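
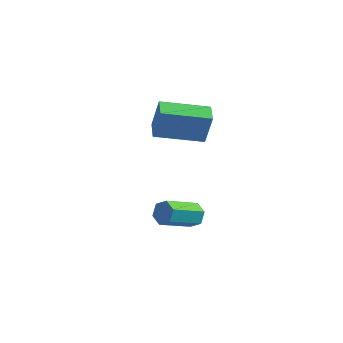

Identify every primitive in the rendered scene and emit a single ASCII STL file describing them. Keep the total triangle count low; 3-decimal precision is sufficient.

solid 
facet normal -0.833 -0.517 0.199
outer loop
vertex 1.624 2.47 4.588
vertex 1.206 3.181 4.686
vertex 1.335 2.468 3.372
endloop
endfacet
facet normal 0.503 -0.856 -0.118
outer loop
vertex 2.834 3.399 3.014
vertex 1.624 2.47 4.588
vertex 1.335 2.468 3.372
endloop
endfacet
facet normal -0.833 -0.517 0.199
outer loop
vertex 1.335 2.468 3.372
vertex 1.206 3.181 4.686
vertex 0.917 3.179 3.47
endloop
endfacet
facet normal -0.231 -0.002 -0.973
outer loop
vertex 0.917 3.179 3.47
vertex 2.834 3.399 3.014
vertex 1.335 2.468 3.372
endloop
endfacet
facet normal 0.231 0.002 0.973
outer loop
vertex 1.624 2.47 4.588
vertex 2.705 4.112 4.328
vertex 1.206 3.181 4.686
endloop
endfacet
facet normal 0.503 -0.856 -0.118
outer loop
vertex 3.123 3.401 4.23
vertex 1.624 2.47 4.588
vertex 2.834 3.399 3.014
endloop
endfacet
facet normal 0.231 0.002 0.973
outer loop
vertex 3.123 3.401 4.23
vertex 2.705 4.112 4.328
vertex 1.624 2.47 4.588
endloop
endfacet
facet normal -0.503 0.856 0.118
outer loop
vertex 1.206 3.181 4.686
vertex 2.705 4.112 4.328
vertex 0.917 3.179 3.47
endloop
endfacet
facet normal -0.231 -0.002 -0.973
outer loop
vertex 2.416 4.11 3.112
vertex 2.834 3.399 3.014
vertex 0.917 3.179 3.47
endloop
endfacet
facet normal -0.503 0.856 0.118
outer loop
vertex 0.917 3.179 3.47
vertex 2.705 4.112 4.328
vertex 2.416 4.11 3.112
endloop
endfacet
facet normal 0.833 0.517 -0.199
outer loop
vertex 2.416 4.11 3.112
vertex 3.123 3.401 4.23
vertex 2.834 3.399 3.014
endloop
endfacet
facet normal 0.833 0.517 -0.199
outer loop
vertex 2.705 4.112 4.328
vertex 3.123 3.401 4.23
vertex 2.416 4.11 3.112
endloop
endfacet
facet normal 0.400 0.803 -0.443
outer loop
vertex 3.022 3.027 -0.249
vertex 2.606 3.064 -0.558
vertex 2.613 3.312 -0.102
endloop
endfacet
facet normal 0.470 0.236 0.850
outer loop
vertex 3.022 3.027 -0.249
vertex 2.613 3.312 -0.102
vertex 2.431 1.84 0.408
endloop
endfacet
facet normal 0.470 0.236 0.850
outer loop
vertex 2.431 1.84 0.408
vertex 2.613 3.312 -0.102
vertex 2.022 2.125 0.555
endloop
endfacet
facet normal -0.399 -0.802 0.444
outer loop
vertex 2.431 1.84 0.408
vertex 2.022 2.125 0.555
vertex 2.014 1.876 0.098
endloop
endfacet
facet normal 0.400 0.803 -0.443
outer loop
vertex 2.613 3.312 -0.102
vertex 2.606 3.064 -0.558
vertex 2.197 3.349 -0.411
endloop
endfacet
facet normal -0.445 0.593 0.671
outer loop
vertex 2.613 3.312 -0.102
vertex 2.197 3.349 -0.411
vertex 2.022 2.125 0.555
endloop
endfacet
facet normal -0.445 0.593 0.671
outer loop
vertex 2.022 2.125 0.555
vertex 2.197 3.349 -0.411
vertex 1.605 2.162 0.246
endloop
endfacet
facet normal -0.400 -0.802 0.444
outer loop
vertex 2.022 2.125 0.555
vertex 1.605 2.162 0.246
vertex 2.014 1.876 0.098
endloop
endfacet
facet normal 0.399 0.802 -0.444
outer loop
vertex 2.197 3.349 -0.411
vertex 2.606 3.064 -0.558
vertex 2.189 3.1 -0.868
endloop
endfacet
facet normal -0.916 0.358 -0.179
outer loop
vertex 2.197 3.349 -0.411
vertex 2.189 3.1 -0.868
vertex 1.605 2.162 0.246
endloop
endfacet
facet normal -0.917 0.357 -0.180
outer loop
vertex 1.605 2.162 0.246
vertex 2.189 3.1 -0.868
vertex 1.598 1.913 -0.211
endloop
endfacet
facet normal -0.400 -0.802 0.443
outer loop
vertex 1.605 2.162 0.246
vertex 1.598 1.913 -0.211
vertex 2.014 1.876 0.098
endloop
endfacet
facet normal 0.399 0.802 -0.444
outer loop
vertex 2.189 3.1 -0.868
vertex 2.606 3.064 -0.558
vertex 2.598 2.815 -1.015
endloop
endfacet
facet normal -0.470 -0.236 -0.850
outer loop
vertex 2.189 3.1 -0.868
vertex 2.598 2.815 -1.015
vertex 1.598 1.913 -0.211
endloop
endfacet
facet normal -0.470 -0.236 -0.850
outer loop
vertex 1.598 1.913 -0.211
vertex 2.598 2.815 -1.015
vertex 2.007 1.628 -0.358
endloop
endfacet
facet normal -0.400 -0.803 0.443
outer loop
vertex 1.598 1.913 -0.211
vertex 2.007 1.628 -0.358
vertex 2.014 1.876 0.098
endloop
endfacet
facet normal 0.400 0.802 -0.444
outer loop
vertex 2.598 2.815 -1.015
vertex 2.606 3.064 -0.558
vertex 3.015 2.778 -0.706
endloop
endfacet
facet normal 0.445 -0.593 -0.671
outer loop
vertex 2.598 2.815 -1.015
vertex 3.015 2.778 -0.706
vertex 2.007 1.628 -0.358
endloop
endfacet
facet normal 0.445 -0.593 -0.671
outer loop
vertex 2.007 1.628 -0.358
vertex 3.015 2.778 -0.706
vertex 2.423 1.591 -0.049
endloop
endfacet
facet normal -0.400 -0.803 0.443
outer loop
vertex 2.007 1.628 -0.358
vertex 2.423 1.591 -0.049
vertex 2.014 1.876 0.098
endloop
endfacet
facet normal 0.400 0.802 -0.443
outer loop
vertex 3.015 2.778 -0.706
vertex 2.606 3.064 -0.558
vertex 3.022 3.027 -0.249
endloop
endfacet
facet normal 0.916 -0.357 0.181
outer loop
vertex 3.015 2.778 -0.706
vertex 3.022 3.027 -0.249
vertex 2.423 1.591 -0.049
endloop
endfacet
facet normal 0.917 -0.357 0.179
outer loop
vertex 2.423 1.591 -0.049
vertex 3.022 3.027 -0.249
vertex 2.431 1.84 0.408
endloop
endfacet
facet normal -0.399 -0.802 0.444
outer loop
vertex 2.423 1.591 -0.049
vertex 2.431 1.84 0.408
vertex 2.014 1.876 0.098
endloop
endfacet

endsolid


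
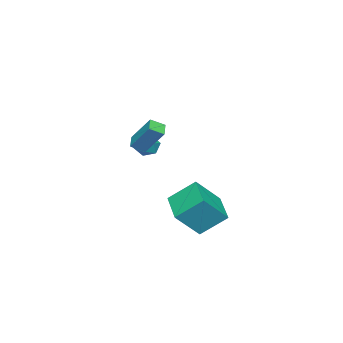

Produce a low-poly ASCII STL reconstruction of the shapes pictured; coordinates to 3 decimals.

solid 
facet normal -0.759 -0.595 0.262
outer loop
vertex 2.106 3.126 0.191
vertex 0.928 3.963 -1.319
vertex 2.723 1.803 -1.025
endloop
endfacet
facet normal 0.564 -0.401 0.722
outer loop
vertex 4.272 3.017 -1.561
vertex 2.106 3.126 0.191
vertex 2.723 1.803 -1.025
endloop
endfacet
facet normal -0.759 -0.595 0.263
outer loop
vertex 2.723 1.803 -1.025
vertex 0.928 3.963 -1.319
vertex 1.545 2.639 -2.534
endloop
endfacet
facet normal 0.325 -0.697 -0.640
outer loop
vertex 1.545 2.639 -2.534
vertex 4.272 3.017 -1.561
vertex 2.723 1.803 -1.025
endloop
endfacet
facet normal -0.325 0.697 0.640
outer loop
vertex 2.106 3.126 0.191
vertex 2.477 5.177 -1.855
vertex 0.928 3.963 -1.319
endloop
endfacet
facet normal 0.564 -0.400 0.722
outer loop
vertex 3.655 4.341 -0.346
vertex 2.106 3.126 0.191
vertex 4.272 3.017 -1.561
endloop
endfacet
facet normal -0.325 0.697 0.640
outer loop
vertex 3.655 4.341 -0.346
vertex 2.477 5.177 -1.855
vertex 2.106 3.126 0.191
endloop
endfacet
facet normal -0.564 0.400 -0.722
outer loop
vertex 0.928 3.963 -1.319
vertex 2.477 5.177 -1.855
vertex 1.545 2.639 -2.534
endloop
endfacet
facet normal 0.325 -0.697 -0.640
outer loop
vertex 3.094 3.854 -3.071
vertex 4.272 3.017 -1.561
vertex 1.545 2.639 -2.534
endloop
endfacet
facet normal -0.564 0.400 -0.722
outer loop
vertex 1.545 2.639 -2.534
vertex 2.477 5.177 -1.855
vertex 3.094 3.854 -3.071
endloop
endfacet
facet normal 0.760 0.595 -0.263
outer loop
vertex 3.094 3.854 -3.071
vertex 3.655 4.341 -0.346
vertex 4.272 3.017 -1.561
endloop
endfacet
facet normal 0.759 0.596 -0.263
outer loop
vertex 2.477 5.177 -1.855
vertex 3.655 4.341 -0.346
vertex 3.094 3.854 -3.071
endloop
endfacet
facet normal -0.204 0.735 0.647
outer loop
vertex -4.408 -2.312 -0.252
vertex -4.155 -2.794 0.375
vertex -3.612 -2.3 -0.015
endloop
endfacet
facet normal -0.018 1.000 0.011
outer loop
vertex -4.408 -2.312 -0.252
vertex -3.612 -2.3 -0.015
vertex -3.805 -2.295 -0.823
endloop
endfacet
facet normal -0.472 0.742 -0.477
outer loop
vertex -4.408 -2.312 -0.252
vertex -3.805 -2.295 -0.823
vertex -4.466 -2.786 -0.932
endloop
endfacet
facet normal -0.938 0.318 -0.141
outer loop
vertex -4.408 -2.312 -0.252
vertex -4.466 -2.786 -0.932
vertex -4.682 -3.094 -0.192
endloop
endfacet
facet normal -0.773 0.313 0.552
outer loop
vertex -4.408 -2.312 -0.252
vertex -4.682 -3.094 -0.192
vertex -4.155 -2.794 0.375
endloop
endfacet
facet normal 0.634 0.759 -0.147
outer loop
vertex -3.805 -2.295 -0.823
vertex -3.612 -2.3 -0.015
vertex -3.178 -2.766 -0.548
endloop
endfacet
facet normal 0.334 0.330 0.883
outer loop
vertex -3.612 -2.3 -0.015
vertex -4.155 -2.794 0.375
vertex -3.394 -3.074 0.192
endloop
endfacet
facet normal -0.585 -0.352 0.730
outer loop
vertex -4.155 -2.794 0.375
vertex -4.682 -3.094 -0.192
vertex -4.055 -3.565 0.083
endloop
endfacet
facet normal -0.853 -0.345 -0.392
outer loop
vertex -4.682 -3.094 -0.192
vertex -4.466 -2.786 -0.932
vertex -4.248 -3.56 -0.725
endloop
endfacet
facet normal -0.099 0.341 -0.935
outer loop
vertex -4.466 -2.786 -0.932
vertex -3.805 -2.295 -0.823
vertex -3.705 -3.066 -1.115
endloop
endfacet
facet normal 0.938 -0.318 0.141
outer loop
vertex -3.452 -3.548 -0.488
vertex -3.178 -2.766 -0.548
vertex -3.394 -3.074 0.192
endloop
endfacet
facet normal 0.472 -0.742 0.477
outer loop
vertex -3.452 -3.548 -0.488
vertex -3.394 -3.074 0.192
vertex -4.055 -3.565 0.083
endloop
endfacet
facet normal 0.018 -1.000 -0.011
outer loop
vertex -3.452 -3.548 -0.488
vertex -4.055 -3.565 0.083
vertex -4.248 -3.56 -0.725
endloop
endfacet
facet normal 0.204 -0.735 -0.647
outer loop
vertex -3.452 -3.548 -0.488
vertex -4.248 -3.56 -0.725
vertex -3.705 -3.066 -1.115
endloop
endfacet
facet normal 0.773 -0.313 -0.552
outer loop
vertex -3.452 -3.548 -0.488
vertex -3.705 -3.066 -1.115
vertex -3.178 -2.766 -0.548
endloop
endfacet
facet normal 0.853 0.345 0.392
outer loop
vertex -3.394 -3.074 0.192
vertex -3.178 -2.766 -0.548
vertex -3.612 -2.3 -0.015
endloop
endfacet
facet normal 0.099 -0.341 0.935
outer loop
vertex -4.055 -3.565 0.083
vertex -3.394 -3.074 0.192
vertex -4.155 -2.794 0.375
endloop
endfacet
facet normal -0.634 -0.759 0.147
outer loop
vertex -4.248 -3.56 -0.725
vertex -4.055 -3.565 0.083
vertex -4.682 -3.094 -0.192
endloop
endfacet
facet normal -0.334 -0.330 -0.883
outer loop
vertex -3.705 -3.066 -1.115
vertex -4.248 -3.56 -0.725
vertex -4.466 -2.786 -0.932
endloop
endfacet
facet normal 0.585 0.352 -0.730
outer loop
vertex -3.178 -2.766 -0.548
vertex -3.705 -3.066 -1.115
vertex -3.805 -2.295 -0.823
endloop
endfacet
facet normal -0.839 -0.368 0.402
outer loop
vertex -0.819 -2.22 1.452
vertex -0.609 -0.952 3.05
vertex -1.322 -1.567 1.0
endloop
endfacet
facet normal -0.102 -0.618 -0.779
outer loop
vertex -0.551 -1.228 0.63
vertex -0.819 -2.22 1.452
vertex -1.322 -1.567 1.0
endloop
endfacet
facet normal -0.838 -0.369 0.402
outer loop
vertex -1.322 -1.567 1.0
vertex -0.609 -0.952 3.05
vertex -1.113 -0.299 2.598
endloop
endfacet
facet normal -0.536 0.694 -0.481
outer loop
vertex -1.113 -0.299 2.598
vertex -0.551 -1.228 0.63
vertex -1.322 -1.567 1.0
endloop
endfacet
facet normal 0.536 -0.694 0.480
outer loop
vertex -0.819 -2.22 1.452
vertex 0.162 -0.613 2.68
vertex -0.609 -0.952 3.05
endloop
endfacet
facet normal -0.102 -0.618 -0.779
outer loop
vertex -0.047 -1.881 1.082
vertex -0.819 -2.22 1.452
vertex -0.551 -1.228 0.63
endloop
endfacet
facet normal 0.535 -0.694 0.481
outer loop
vertex -0.047 -1.881 1.082
vertex 0.162 -0.613 2.68
vertex -0.819 -2.22 1.452
endloop
endfacet
facet normal 0.102 0.618 0.779
outer loop
vertex -0.609 -0.952 3.05
vertex 0.162 -0.613 2.68
vertex -1.113 -0.299 2.598
endloop
endfacet
facet normal -0.535 0.694 -0.481
outer loop
vertex -0.341 0.04 2.228
vertex -0.551 -1.228 0.63
vertex -1.113 -0.299 2.598
endloop
endfacet
facet normal 0.102 0.618 0.779
outer loop
vertex -1.113 -0.299 2.598
vertex 0.162 -0.613 2.68
vertex -0.341 0.04 2.228
endloop
endfacet
facet normal 0.838 0.368 -0.402
outer loop
vertex -0.341 0.04 2.228
vertex -0.047 -1.881 1.082
vertex -0.551 -1.228 0.63
endloop
endfacet
facet normal 0.839 0.368 -0.402
outer loop
vertex 0.162 -0.613 2.68
vertex -0.047 -1.881 1.082
vertex -0.341 0.04 2.228
endloop
endfacet

endsolid


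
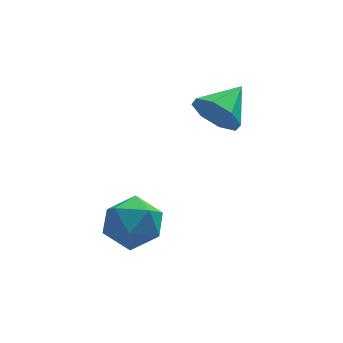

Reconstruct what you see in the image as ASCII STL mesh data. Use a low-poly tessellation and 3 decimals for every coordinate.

solid 
facet normal -0.924 0.138 0.357
outer loop
vertex -3.616 -3.033 -1.234
vertex -3.171 -2.825 -0.164
vertex -3.33 -1.935 -0.918
endloop
endfacet
facet normal -0.886 0.326 -0.330
outer loop
vertex -3.616 -3.033 -1.234
vertex -3.33 -1.935 -0.918
vertex -3.07 -2.323 -1.999
endloop
endfacet
facet normal -0.669 -0.243 -0.703
outer loop
vertex -3.616 -3.033 -1.234
vertex -3.07 -2.323 -1.999
vertex -2.75 -3.453 -1.913
endloop
endfacet
facet normal -0.572 -0.782 -0.246
outer loop
vertex -3.616 -3.033 -1.234
vertex -2.75 -3.453 -1.913
vertex -2.813 -3.763 -0.779
endloop
endfacet
facet normal -0.730 -0.547 0.410
outer loop
vertex -3.616 -3.033 -1.234
vertex -2.813 -3.763 -0.779
vertex -3.171 -2.825 -0.164
endloop
endfacet
facet normal -0.388 0.834 -0.393
outer loop
vertex -3.07 -2.323 -1.999
vertex -3.33 -1.935 -0.918
vertex -2.287 -1.677 -1.401
endloop
endfacet
facet normal -0.450 0.529 0.719
outer loop
vertex -3.33 -1.935 -0.918
vertex -3.171 -2.825 -0.164
vertex -2.35 -1.987 -0.267
endloop
endfacet
facet normal -0.136 -0.579 0.804
outer loop
vertex -3.171 -2.825 -0.164
vertex -2.813 -3.763 -0.779
vertex -2.03 -3.117 -0.181
endloop
endfacet
facet normal 0.119 -0.959 -0.256
outer loop
vertex -2.813 -3.763 -0.779
vertex -2.75 -3.453 -1.913
vertex -1.77 -3.505 -1.262
endloop
endfacet
facet normal -0.037 -0.086 -0.996
outer loop
vertex -2.75 -3.453 -1.913
vertex -3.07 -2.323 -1.999
vertex -1.929 -2.615 -2.016
endloop
endfacet
facet normal 0.572 0.782 0.246
outer loop
vertex -1.484 -2.407 -0.946
vertex -2.287 -1.677 -1.401
vertex -2.35 -1.987 -0.267
endloop
endfacet
facet normal 0.669 0.243 0.703
outer loop
vertex -1.484 -2.407 -0.946
vertex -2.35 -1.987 -0.267
vertex -2.03 -3.117 -0.181
endloop
endfacet
facet normal 0.886 -0.326 0.330
outer loop
vertex -1.484 -2.407 -0.946
vertex -2.03 -3.117 -0.181
vertex -1.77 -3.505 -1.262
endloop
endfacet
facet normal 0.924 -0.138 -0.357
outer loop
vertex -1.484 -2.407 -0.946
vertex -1.77 -3.505 -1.262
vertex -1.929 -2.615 -2.016
endloop
endfacet
facet normal 0.730 0.547 -0.410
outer loop
vertex -1.484 -2.407 -0.946
vertex -1.929 -2.615 -2.016
vertex -2.287 -1.677 -1.401
endloop
endfacet
facet normal -0.119 0.959 0.256
outer loop
vertex -2.35 -1.987 -0.267
vertex -2.287 -1.677 -1.401
vertex -3.33 -1.935 -0.918
endloop
endfacet
facet normal 0.037 0.086 0.996
outer loop
vertex -2.03 -3.117 -0.181
vertex -2.35 -1.987 -0.267
vertex -3.171 -2.825 -0.164
endloop
endfacet
facet normal 0.388 -0.834 0.393
outer loop
vertex -1.77 -3.505 -1.262
vertex -2.03 -3.117 -0.181
vertex -2.813 -3.763 -0.779
endloop
endfacet
facet normal 0.450 -0.529 -0.719
outer loop
vertex -1.929 -2.615 -2.016
vertex -1.77 -3.505 -1.262
vertex -2.75 -3.453 -1.913
endloop
endfacet
facet normal 0.136 0.579 -0.804
outer loop
vertex -2.287 -1.677 -1.401
vertex -1.929 -2.615 -2.016
vertex -3.07 -2.323 -1.999
endloop
endfacet
facet normal -0.667 -0.636 -0.387
outer loop
vertex 1.611 0.732 0.662
vertex 0.94 0.966 1.434
vertex 1.131 1.349 0.476
endloop
endfacet
facet normal 0.719 0.385 -0.579
outer loop
vertex 1.611 0.732 0.662
vertex 1.131 1.349 0.476
vertex 2.06 2.034 2.086
endloop
endfacet
facet normal -0.667 -0.637 -0.387
outer loop
vertex 1.131 1.349 0.476
vertex 0.94 0.966 1.434
vertex 0.539 1.741 0.851
endloop
endfacet
facet normal 0.240 0.836 -0.494
outer loop
vertex 1.131 1.349 0.476
vertex 0.539 1.741 0.851
vertex 2.06 2.034 2.086
endloop
endfacet
facet normal -0.667 -0.637 -0.387
outer loop
vertex 0.539 1.741 0.851
vertex 0.94 0.966 1.434
vertex 0.181 1.679 1.569
endloop
endfacet
facet normal -0.184 0.983 -0.007
outer loop
vertex 0.539 1.741 0.851
vertex 0.181 1.679 1.569
vertex 2.06 2.034 2.086
endloop
endfacet
facet normal -0.667 -0.636 -0.388
outer loop
vertex 0.181 1.679 1.569
vertex 0.94 0.966 1.434
vertex 0.268 1.199 2.207
endloop
endfacet
facet normal -0.305 0.741 0.599
outer loop
vertex 0.181 1.679 1.569
vertex 0.268 1.199 2.207
vertex 2.06 2.034 2.086
endloop
endfacet
facet normal -0.667 -0.637 -0.388
outer loop
vertex 0.268 1.199 2.207
vertex 0.94 0.966 1.434
vertex 0.749 0.582 2.393
endloop
endfacet
facet normal -0.052 0.251 0.967
outer loop
vertex 0.268 1.199 2.207
vertex 0.749 0.582 2.393
vertex 2.06 2.034 2.086
endloop
endfacet
facet normal -0.667 -0.636 -0.388
outer loop
vertex 0.749 0.582 2.393
vertex 0.94 0.966 1.434
vertex 1.341 0.19 2.017
endloop
endfacet
facet normal 0.428 -0.200 0.882
outer loop
vertex 0.749 0.582 2.393
vertex 1.341 0.19 2.017
vertex 2.06 2.034 2.086
endloop
endfacet
facet normal -0.667 -0.636 -0.387
outer loop
vertex 1.341 0.19 2.017
vertex 0.94 0.966 1.434
vertex 1.698 0.252 1.3
endloop
endfacet
facet normal 0.851 -0.347 0.394
outer loop
vertex 1.341 0.19 2.017
vertex 1.698 0.252 1.3
vertex 2.06 2.034 2.086
endloop
endfacet
facet normal -0.667 -0.636 -0.387
outer loop
vertex 1.698 0.252 1.3
vertex 0.94 0.966 1.434
vertex 1.611 0.732 0.662
endloop
endfacet
facet normal 0.972 -0.104 -0.211
outer loop
vertex 1.698 0.252 1.3
vertex 1.611 0.732 0.662
vertex 2.06 2.034 2.086
endloop
endfacet

endsolid


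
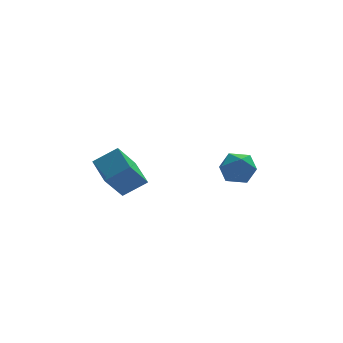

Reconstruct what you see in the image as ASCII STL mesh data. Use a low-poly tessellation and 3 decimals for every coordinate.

solid 
facet normal -0.296 0.867 -0.400
outer loop
vertex 3.479 1.0 -3.424
vertex 2.727 1.08 -2.694
vertex 3.679 1.488 -2.515
endloop
endfacet
facet normal 0.404 0.766 -0.500
outer loop
vertex 3.479 1.0 -3.424
vertex 3.679 1.488 -2.515
vertex 4.394 0.839 -2.932
endloop
endfacet
facet normal 0.489 0.156 -0.858
outer loop
vertex 3.479 1.0 -3.424
vertex 4.394 0.839 -2.932
vertex 3.883 0.031 -3.37
endloop
endfacet
facet normal -0.158 -0.121 -0.980
outer loop
vertex 3.479 1.0 -3.424
vertex 3.883 0.031 -3.37
vertex 2.853 0.18 -3.222
endloop
endfacet
facet normal -0.642 0.319 -0.697
outer loop
vertex 3.479 1.0 -3.424
vertex 2.853 0.18 -3.222
vertex 2.727 1.08 -2.694
endloop
endfacet
facet normal 0.709 0.691 0.141
outer loop
vertex 4.394 0.839 -2.932
vertex 3.679 1.488 -2.515
vertex 4.207 0.82 -1.898
endloop
endfacet
facet normal -0.423 0.854 0.302
outer loop
vertex 3.679 1.488 -2.515
vertex 2.727 1.08 -2.694
vertex 3.177 0.969 -1.75
endloop
endfacet
facet normal -0.983 -0.033 -0.178
outer loop
vertex 2.727 1.08 -2.694
vertex 2.853 0.18 -3.222
vertex 2.666 0.161 -2.188
endloop
endfacet
facet normal -0.199 -0.745 -0.636
outer loop
vertex 2.853 0.18 -3.222
vertex 3.883 0.031 -3.37
vertex 3.381 -0.488 -2.605
endloop
endfacet
facet normal 0.848 -0.298 -0.439
outer loop
vertex 3.883 0.031 -3.37
vertex 4.394 0.839 -2.932
vertex 4.333 -0.08 -2.426
endloop
endfacet
facet normal 0.158 0.121 0.980
outer loop
vertex 3.581 -0.0 -1.696
vertex 4.207 0.82 -1.898
vertex 3.177 0.969 -1.75
endloop
endfacet
facet normal -0.489 -0.156 0.858
outer loop
vertex 3.581 -0.0 -1.696
vertex 3.177 0.969 -1.75
vertex 2.666 0.161 -2.188
endloop
endfacet
facet normal -0.404 -0.766 0.500
outer loop
vertex 3.581 -0.0 -1.696
vertex 2.666 0.161 -2.188
vertex 3.381 -0.488 -2.605
endloop
endfacet
facet normal 0.296 -0.867 0.400
outer loop
vertex 3.581 -0.0 -1.696
vertex 3.381 -0.488 -2.605
vertex 4.333 -0.08 -2.426
endloop
endfacet
facet normal 0.642 -0.319 0.697
outer loop
vertex 3.581 -0.0 -1.696
vertex 4.333 -0.08 -2.426
vertex 4.207 0.82 -1.898
endloop
endfacet
facet normal 0.199 0.745 0.636
outer loop
vertex 3.177 0.969 -1.75
vertex 4.207 0.82 -1.898
vertex 3.679 1.488 -2.515
endloop
endfacet
facet normal -0.848 0.298 0.439
outer loop
vertex 2.666 0.161 -2.188
vertex 3.177 0.969 -1.75
vertex 2.727 1.08 -2.694
endloop
endfacet
facet normal -0.709 -0.691 -0.141
outer loop
vertex 3.381 -0.488 -2.605
vertex 2.666 0.161 -2.188
vertex 2.853 0.18 -3.222
endloop
endfacet
facet normal 0.423 -0.854 -0.302
outer loop
vertex 4.333 -0.08 -2.426
vertex 3.381 -0.488 -2.605
vertex 3.883 0.031 -3.37
endloop
endfacet
facet normal 0.983 0.033 0.178
outer loop
vertex 4.207 0.82 -1.898
vertex 4.333 -0.08 -2.426
vertex 4.394 0.839 -2.932
endloop
endfacet
facet normal -0.838 0.009 -0.545
outer loop
vertex -3.305 -1.437 -1.775
vertex -3.633 0.145 -1.246
vertex -2.351 -0.753 -3.23
endloop
endfacet
facet normal 0.193 -0.931 -0.311
outer loop
vertex -1.127 -0.765 -2.434
vertex -3.305 -1.437 -1.775
vertex -2.351 -0.753 -3.23
endloop
endfacet
facet normal -0.838 0.008 -0.545
outer loop
vertex -2.351 -0.753 -3.23
vertex -3.633 0.145 -1.246
vertex -2.679 0.829 -2.702
endloop
endfacet
facet normal 0.510 0.366 -0.779
outer loop
vertex -2.679 0.829 -2.702
vertex -1.127 -0.765 -2.434
vertex -2.351 -0.753 -3.23
endloop
endfacet
facet normal -0.510 -0.366 0.778
outer loop
vertex -3.305 -1.437 -1.775
vertex -2.409 0.133 -0.45
vertex -3.633 0.145 -1.246
endloop
endfacet
facet normal 0.193 -0.931 -0.311
outer loop
vertex -2.081 -1.449 -0.978
vertex -3.305 -1.437 -1.775
vertex -1.127 -0.765 -2.434
endloop
endfacet
facet normal -0.510 -0.366 0.778
outer loop
vertex -2.081 -1.449 -0.978
vertex -2.409 0.133 -0.45
vertex -3.305 -1.437 -1.775
endloop
endfacet
facet normal -0.193 0.931 0.311
outer loop
vertex -3.633 0.145 -1.246
vertex -2.409 0.133 -0.45
vertex -2.679 0.829 -2.702
endloop
endfacet
facet normal 0.510 0.366 -0.778
outer loop
vertex -1.455 0.817 -1.905
vertex -1.127 -0.765 -2.434
vertex -2.679 0.829 -2.702
endloop
endfacet
facet normal -0.193 0.931 0.311
outer loop
vertex -2.679 0.829 -2.702
vertex -2.409 0.133 -0.45
vertex -1.455 0.817 -1.905
endloop
endfacet
facet normal 0.838 -0.009 0.545
outer loop
vertex -1.455 0.817 -1.905
vertex -2.081 -1.449 -0.978
vertex -1.127 -0.765 -2.434
endloop
endfacet
facet normal 0.838 -0.008 0.546
outer loop
vertex -2.409 0.133 -0.45
vertex -2.081 -1.449 -0.978
vertex -1.455 0.817 -1.905
endloop
endfacet

endsolid


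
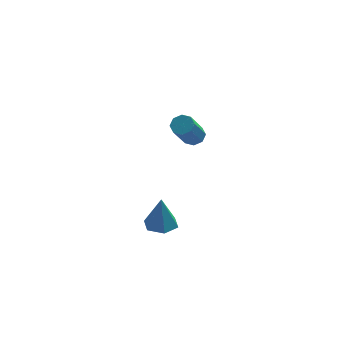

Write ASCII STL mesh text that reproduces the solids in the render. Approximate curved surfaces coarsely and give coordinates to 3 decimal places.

solid 
facet normal 0.299 0.520 -0.800
outer loop
vertex 4.907 2.991 2.712
vertex 4.287 3.108 2.556
vertex 4.734 3.409 2.919
endloop
endfacet
facet normal 0.888 0.153 0.433
outer loop
vertex 4.907 2.991 2.712
vertex 4.734 3.409 2.919
vertex 4.273 1.895 4.4
endloop
endfacet
facet normal 0.889 0.152 0.432
outer loop
vertex 4.273 1.895 4.4
vertex 4.734 3.409 2.919
vertex 4.101 2.313 4.607
endloop
endfacet
facet normal -0.299 -0.520 0.800
outer loop
vertex 4.273 1.895 4.4
vertex 4.101 2.313 4.607
vertex 3.653 2.012 4.244
endloop
endfacet
facet normal 0.300 0.519 -0.800
outer loop
vertex 4.734 3.409 2.919
vertex 4.287 3.108 2.556
vertex 4.299 3.651 2.913
endloop
endfacet
facet normal 0.383 0.703 0.600
outer loop
vertex 4.734 3.409 2.919
vertex 4.299 3.651 2.913
vertex 4.101 2.313 4.607
endloop
endfacet
facet normal 0.383 0.703 0.600
outer loop
vertex 4.101 2.313 4.607
vertex 4.299 3.651 2.913
vertex 3.666 2.555 4.601
endloop
endfacet
facet normal -0.300 -0.519 0.800
outer loop
vertex 4.101 2.313 4.607
vertex 3.666 2.555 4.601
vertex 3.653 2.012 4.244
endloop
endfacet
facet normal 0.300 0.519 -0.800
outer loop
vertex 4.299 3.651 2.913
vertex 4.287 3.108 2.556
vertex 3.857 3.575 2.698
endloop
endfacet
facet normal -0.347 0.841 0.416
outer loop
vertex 4.299 3.651 2.913
vertex 3.857 3.575 2.698
vertex 3.666 2.555 4.601
endloop
endfacet
facet normal -0.347 0.841 0.416
outer loop
vertex 3.666 2.555 4.601
vertex 3.857 3.575 2.698
vertex 3.224 2.479 4.386
endloop
endfacet
facet normal -0.300 -0.519 0.800
outer loop
vertex 3.666 2.555 4.601
vertex 3.224 2.479 4.386
vertex 3.653 2.012 4.244
endloop
endfacet
facet normal 0.299 0.519 -0.801
outer loop
vertex 3.857 3.575 2.698
vertex 4.287 3.108 2.556
vertex 3.667 3.225 2.4
endloop
endfacet
facet normal -0.874 0.485 -0.013
outer loop
vertex 3.857 3.575 2.698
vertex 3.667 3.225 2.4
vertex 3.224 2.479 4.386
endloop
endfacet
facet normal -0.873 0.487 -0.012
outer loop
vertex 3.224 2.479 4.386
vertex 3.667 3.225 2.4
vertex 3.033 2.129 4.088
endloop
endfacet
facet normal -0.299 -0.519 0.801
outer loop
vertex 3.224 2.479 4.386
vertex 3.033 2.129 4.088
vertex 3.653 2.012 4.244
endloop
endfacet
facet normal 0.299 0.520 -0.800
outer loop
vertex 3.667 3.225 2.4
vertex 4.287 3.108 2.556
vertex 3.839 2.807 2.193
endloop
endfacet
facet normal -0.889 -0.152 -0.432
outer loop
vertex 3.667 3.225 2.4
vertex 3.839 2.807 2.193
vertex 3.033 2.129 4.088
endloop
endfacet
facet normal -0.888 -0.153 -0.433
outer loop
vertex 3.033 2.129 4.088
vertex 3.839 2.807 2.193
vertex 3.206 1.711 3.881
endloop
endfacet
facet normal -0.299 -0.520 0.800
outer loop
vertex 3.033 2.129 4.088
vertex 3.206 1.711 3.881
vertex 3.653 2.012 4.244
endloop
endfacet
facet normal 0.300 0.519 -0.800
outer loop
vertex 3.839 2.807 2.193
vertex 4.287 3.108 2.556
vertex 4.274 2.565 2.199
endloop
endfacet
facet normal -0.383 -0.703 -0.600
outer loop
vertex 3.839 2.807 2.193
vertex 4.274 2.565 2.199
vertex 3.206 1.711 3.881
endloop
endfacet
facet normal -0.383 -0.703 -0.600
outer loop
vertex 3.206 1.711 3.881
vertex 4.274 2.565 2.199
vertex 3.641 1.469 3.887
endloop
endfacet
facet normal -0.300 -0.519 0.800
outer loop
vertex 3.206 1.711 3.881
vertex 3.641 1.469 3.887
vertex 3.653 2.012 4.244
endloop
endfacet
facet normal 0.300 0.519 -0.800
outer loop
vertex 4.274 2.565 2.199
vertex 4.287 3.108 2.556
vertex 4.716 2.641 2.414
endloop
endfacet
facet normal 0.347 -0.841 -0.416
outer loop
vertex 4.274 2.565 2.199
vertex 4.716 2.641 2.414
vertex 3.641 1.469 3.887
endloop
endfacet
facet normal 0.347 -0.841 -0.416
outer loop
vertex 3.641 1.469 3.887
vertex 4.716 2.641 2.414
vertex 4.083 1.545 4.102
endloop
endfacet
facet normal -0.300 -0.519 0.800
outer loop
vertex 3.641 1.469 3.887
vertex 4.083 1.545 4.102
vertex 3.653 2.012 4.244
endloop
endfacet
facet normal 0.299 0.519 -0.801
outer loop
vertex 4.716 2.641 2.414
vertex 4.287 3.108 2.556
vertex 4.907 2.991 2.712
endloop
endfacet
facet normal 0.874 -0.487 0.012
outer loop
vertex 4.716 2.641 2.414
vertex 4.907 2.991 2.712
vertex 4.083 1.545 4.102
endloop
endfacet
facet normal 0.874 -0.486 0.013
outer loop
vertex 4.083 1.545 4.102
vertex 4.907 2.991 2.712
vertex 4.273 1.895 4.4
endloop
endfacet
facet normal -0.299 -0.519 0.801
outer loop
vertex 4.083 1.545 4.102
vertex 4.273 1.895 4.4
vertex 3.653 2.012 4.244
endloop
endfacet
facet normal -0.011 -0.037 -0.999
outer loop
vertex 3.241 -4.079 1.334
vertex 2.431 -3.763 1.331
vertex 3.11 -3.22 1.304
endloop
endfacet
facet normal 0.916 0.153 0.372
outer loop
vertex 3.241 -4.079 1.334
vertex 3.11 -3.22 1.304
vertex 2.449 -3.697 3.129
endloop
endfacet
facet normal -0.010 -0.038 -0.999
outer loop
vertex 3.11 -3.22 1.304
vertex 2.431 -3.763 1.331
vertex 2.299 -2.904 1.3
endloop
endfacet
facet normal 0.338 0.873 0.351
outer loop
vertex 3.11 -3.22 1.304
vertex 2.299 -2.904 1.3
vertex 2.449 -3.697 3.129
endloop
endfacet
facet normal -0.010 -0.038 -0.999
outer loop
vertex 2.299 -2.904 1.3
vertex 2.431 -3.763 1.331
vertex 1.62 -3.447 1.327
endloop
endfacet
facet normal -0.573 0.734 0.365
outer loop
vertex 2.299 -2.904 1.3
vertex 1.62 -3.447 1.327
vertex 2.449 -3.697 3.129
endloop
endfacet
facet normal -0.010 -0.038 -0.999
outer loop
vertex 1.62 -3.447 1.327
vertex 2.431 -3.763 1.331
vertex 1.752 -4.306 1.358
endloop
endfacet
facet normal -0.908 -0.125 0.400
outer loop
vertex 1.62 -3.447 1.327
vertex 1.752 -4.306 1.358
vertex 2.449 -3.697 3.129
endloop
endfacet
facet normal -0.011 -0.036 -0.999
outer loop
vertex 1.752 -4.306 1.358
vertex 2.431 -3.763 1.331
vertex 2.562 -4.623 1.361
endloop
endfacet
facet normal -0.332 -0.844 0.421
outer loop
vertex 1.752 -4.306 1.358
vertex 2.562 -4.623 1.361
vertex 2.449 -3.697 3.129
endloop
endfacet
facet normal -0.011 -0.036 -0.999
outer loop
vertex 2.562 -4.623 1.361
vertex 2.431 -3.763 1.331
vertex 3.241 -4.079 1.334
endloop
endfacet
facet normal 0.581 -0.705 0.406
outer loop
vertex 2.562 -4.623 1.361
vertex 3.241 -4.079 1.334
vertex 2.449 -3.697 3.129
endloop
endfacet

endsolid


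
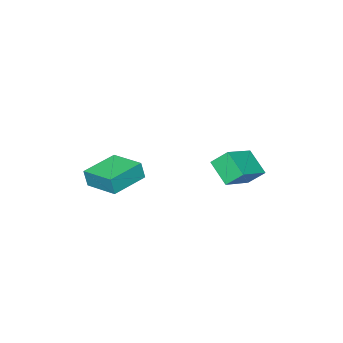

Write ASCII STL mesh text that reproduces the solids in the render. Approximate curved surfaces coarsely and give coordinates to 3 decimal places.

solid 
facet normal -0.991 0.026 0.130
outer loop
vertex 0.934 -3.591 0.111
vertex 1.012 -1.789 0.352
vertex 0.815 -3.461 -0.822
endloop
endfacet
facet normal -0.043 -0.990 -0.132
outer loop
vertex 2.728 -3.511 -1.072
vertex 0.934 -3.591 0.111
vertex 0.815 -3.461 -0.822
endloop
endfacet
facet normal -0.991 0.026 0.130
outer loop
vertex 0.815 -3.461 -0.822
vertex 1.012 -1.789 0.352
vertex 0.893 -1.659 -0.581
endloop
endfacet
facet normal -0.125 0.137 -0.983
outer loop
vertex 0.893 -1.659 -0.581
vertex 2.728 -3.511 -1.072
vertex 0.815 -3.461 -0.822
endloop
endfacet
facet normal 0.125 -0.137 0.983
outer loop
vertex 0.934 -3.591 0.111
vertex 2.925 -1.839 0.102
vertex 1.012 -1.789 0.352
endloop
endfacet
facet normal -0.043 -0.990 -0.132
outer loop
vertex 2.847 -3.641 -0.139
vertex 0.934 -3.591 0.111
vertex 2.728 -3.511 -1.072
endloop
endfacet
facet normal 0.125 -0.137 0.983
outer loop
vertex 2.847 -3.641 -0.139
vertex 2.925 -1.839 0.102
vertex 0.934 -3.591 0.111
endloop
endfacet
facet normal 0.043 0.990 0.132
outer loop
vertex 1.012 -1.789 0.352
vertex 2.925 -1.839 0.102
vertex 0.893 -1.659 -0.581
endloop
endfacet
facet normal -0.125 0.137 -0.983
outer loop
vertex 2.806 -1.709 -0.831
vertex 2.728 -3.511 -1.072
vertex 0.893 -1.659 -0.581
endloop
endfacet
facet normal 0.043 0.990 0.132
outer loop
vertex 0.893 -1.659 -0.581
vertex 2.925 -1.839 0.102
vertex 2.806 -1.709 -0.831
endloop
endfacet
facet normal 0.991 -0.026 -0.130
outer loop
vertex 2.806 -1.709 -0.831
vertex 2.847 -3.641 -0.139
vertex 2.728 -3.511 -1.072
endloop
endfacet
facet normal 0.991 -0.026 -0.130
outer loop
vertex 2.925 -1.839 0.102
vertex 2.847 -3.641 -0.139
vertex 2.806 -1.709 -0.831
endloop
endfacet
facet normal -0.913 -0.103 -0.396
outer loop
vertex -1.492 2.522 1.854
vertex -1.245 3.638 0.995
vertex -1.099 1.868 1.117
endloop
endfacet
facet normal -0.173 -0.781 0.601
outer loop
vertex 0.625 2.062 1.865
vertex -1.492 2.522 1.854
vertex -1.099 1.868 1.117
endloop
endfacet
facet normal -0.913 -0.103 -0.396
outer loop
vertex -1.099 1.868 1.117
vertex -1.245 3.638 0.995
vertex -0.852 2.984 0.258
endloop
endfacet
facet normal 0.371 -0.617 -0.695
outer loop
vertex -0.852 2.984 0.258
vertex 0.625 2.062 1.865
vertex -1.099 1.868 1.117
endloop
endfacet
facet normal -0.371 0.617 0.695
outer loop
vertex -1.492 2.522 1.854
vertex 0.479 3.832 1.743
vertex -1.245 3.638 0.995
endloop
endfacet
facet normal -0.173 -0.781 0.601
outer loop
vertex 0.232 2.716 2.602
vertex -1.492 2.522 1.854
vertex 0.625 2.062 1.865
endloop
endfacet
facet normal -0.371 0.617 0.695
outer loop
vertex 0.232 2.716 2.602
vertex 0.479 3.832 1.743
vertex -1.492 2.522 1.854
endloop
endfacet
facet normal 0.173 0.781 -0.601
outer loop
vertex -1.245 3.638 0.995
vertex 0.479 3.832 1.743
vertex -0.852 2.984 0.258
endloop
endfacet
facet normal 0.371 -0.617 -0.695
outer loop
vertex 0.872 3.178 1.006
vertex 0.625 2.062 1.865
vertex -0.852 2.984 0.258
endloop
endfacet
facet normal 0.173 0.781 -0.601
outer loop
vertex -0.852 2.984 0.258
vertex 0.479 3.832 1.743
vertex 0.872 3.178 1.006
endloop
endfacet
facet normal 0.913 0.103 0.396
outer loop
vertex 0.872 3.178 1.006
vertex 0.232 2.716 2.602
vertex 0.625 2.062 1.865
endloop
endfacet
facet normal 0.913 0.103 0.396
outer loop
vertex 0.479 3.832 1.743
vertex 0.232 2.716 2.602
vertex 0.872 3.178 1.006
endloop
endfacet

endsolid


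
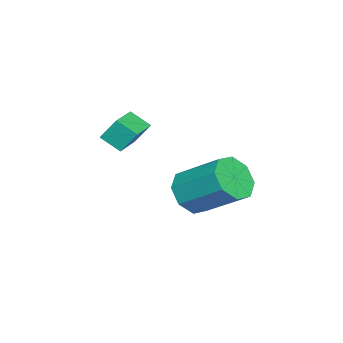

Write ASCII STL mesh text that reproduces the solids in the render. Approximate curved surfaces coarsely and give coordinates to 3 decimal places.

solid 
facet normal -0.179 -0.796 -0.578
outer loop
vertex 1.41 2.965 -2.4
vertex 0.496 3.109 -2.316
vertex 1.154 3.392 -2.909
endloop
endfacet
facet normal 0.916 0.081 -0.393
outer loop
vertex 1.41 2.965 -2.4
vertex 1.154 3.392 -2.909
vertex 1.759 4.527 -1.267
endloop
endfacet
facet normal 0.916 0.081 -0.393
outer loop
vertex 1.759 4.527 -1.267
vertex 1.154 3.392 -2.909
vertex 1.503 4.953 -1.776
endloop
endfacet
facet normal 0.178 0.797 0.577
outer loop
vertex 1.759 4.527 -1.267
vertex 1.503 4.953 -1.776
vertex 0.844 4.671 -1.184
endloop
endfacet
facet normal -0.178 -0.797 -0.578
outer loop
vertex 1.154 3.392 -2.909
vertex 0.496 3.109 -2.316
vertex 0.512 3.653 -3.071
endloop
endfacet
facet normal 0.393 0.481 -0.784
outer loop
vertex 1.154 3.392 -2.909
vertex 0.512 3.653 -3.071
vertex 1.503 4.953 -1.776
endloop
endfacet
facet normal 0.393 0.481 -0.784
outer loop
vertex 1.503 4.953 -1.776
vertex 0.512 3.653 -3.071
vertex 0.861 5.214 -1.938
endloop
endfacet
facet normal 0.178 0.797 0.578
outer loop
vertex 1.503 4.953 -1.776
vertex 0.861 5.214 -1.938
vertex 0.844 4.671 -1.184
endloop
endfacet
facet normal -0.177 -0.797 -0.578
outer loop
vertex 0.512 3.653 -3.071
vertex 0.496 3.109 -2.316
vertex -0.14 3.595 -2.791
endloop
endfacet
facet normal -0.360 0.599 -0.715
outer loop
vertex 0.512 3.653 -3.071
vertex -0.14 3.595 -2.791
vertex 0.861 5.214 -1.938
endloop
endfacet
facet normal -0.360 0.599 -0.715
outer loop
vertex 0.861 5.214 -1.938
vertex -0.14 3.595 -2.791
vertex 0.209 5.157 -1.658
endloop
endfacet
facet normal 0.178 0.797 0.578
outer loop
vertex 0.861 5.214 -1.938
vertex 0.209 5.157 -1.658
vertex 0.844 4.671 -1.184
endloop
endfacet
facet normal -0.178 -0.797 -0.577
outer loop
vertex -0.14 3.595 -2.791
vertex 0.496 3.109 -2.316
vertex -0.419 3.253 -2.233
endloop
endfacet
facet normal -0.902 0.366 -0.227
outer loop
vertex -0.14 3.595 -2.791
vertex -0.419 3.253 -2.233
vertex 0.209 5.157 -1.658
endloop
endfacet
facet normal -0.902 0.366 -0.227
outer loop
vertex 0.209 5.157 -1.658
vertex -0.419 3.253 -2.233
vertex -0.07 4.815 -1.1
endloop
endfacet
facet normal 0.179 0.797 0.578
outer loop
vertex 0.209 5.157 -1.658
vertex -0.07 4.815 -1.1
vertex 0.844 4.671 -1.184
endloop
endfacet
facet normal -0.178 -0.797 -0.577
outer loop
vertex -0.419 3.253 -2.233
vertex 0.496 3.109 -2.316
vertex -0.163 2.827 -1.724
endloop
endfacet
facet normal -0.916 -0.081 0.393
outer loop
vertex -0.419 3.253 -2.233
vertex -0.163 2.827 -1.724
vertex -0.07 4.815 -1.1
endloop
endfacet
facet normal -0.916 -0.081 0.393
outer loop
vertex -0.07 4.815 -1.1
vertex -0.163 2.827 -1.724
vertex 0.186 4.388 -0.591
endloop
endfacet
facet normal 0.179 0.796 0.578
outer loop
vertex -0.07 4.815 -1.1
vertex 0.186 4.388 -0.591
vertex 0.844 4.671 -1.184
endloop
endfacet
facet normal -0.178 -0.797 -0.578
outer loop
vertex -0.163 2.827 -1.724
vertex 0.496 3.109 -2.316
vertex 0.479 2.566 -1.562
endloop
endfacet
facet normal -0.393 -0.481 0.784
outer loop
vertex -0.163 2.827 -1.724
vertex 0.479 2.566 -1.562
vertex 0.186 4.388 -0.591
endloop
endfacet
facet normal -0.393 -0.481 0.784
outer loop
vertex 0.186 4.388 -0.591
vertex 0.479 2.566 -1.562
vertex 0.828 4.127 -0.429
endloop
endfacet
facet normal 0.178 0.797 0.578
outer loop
vertex 0.186 4.388 -0.591
vertex 0.828 4.127 -0.429
vertex 0.844 4.671 -1.184
endloop
endfacet
facet normal -0.178 -0.797 -0.578
outer loop
vertex 0.479 2.566 -1.562
vertex 0.496 3.109 -2.316
vertex 1.131 2.623 -1.842
endloop
endfacet
facet normal 0.360 -0.599 0.715
outer loop
vertex 0.479 2.566 -1.562
vertex 1.131 2.623 -1.842
vertex 0.828 4.127 -0.429
endloop
endfacet
facet normal 0.360 -0.599 0.715
outer loop
vertex 0.828 4.127 -0.429
vertex 1.131 2.623 -1.842
vertex 1.48 4.185 -0.709
endloop
endfacet
facet normal 0.177 0.797 0.578
outer loop
vertex 0.828 4.127 -0.429
vertex 1.48 4.185 -0.709
vertex 0.844 4.671 -1.184
endloop
endfacet
facet normal -0.179 -0.797 -0.578
outer loop
vertex 1.131 2.623 -1.842
vertex 0.496 3.109 -2.316
vertex 1.41 2.965 -2.4
endloop
endfacet
facet normal 0.902 -0.366 0.227
outer loop
vertex 1.131 2.623 -1.842
vertex 1.41 2.965 -2.4
vertex 1.48 4.185 -0.709
endloop
endfacet
facet normal 0.902 -0.366 0.227
outer loop
vertex 1.48 4.185 -0.709
vertex 1.41 2.965 -2.4
vertex 1.759 4.527 -1.267
endloop
endfacet
facet normal 0.178 0.797 0.577
outer loop
vertex 1.48 4.185 -0.709
vertex 1.759 4.527 -1.267
vertex 0.844 4.671 -1.184
endloop
endfacet
facet normal -0.991 0.032 -0.128
outer loop
vertex -1.409 -0.238 -0.761
vertex -1.499 0.323 0.074
vertex -1.32 0.518 -1.26
endloop
endfacet
facet normal 0.089 -0.556 -0.826
outer loop
vertex -0.041 0.477 -1.094
vertex -1.409 -0.238 -0.761
vertex -1.32 0.518 -1.26
endloop
endfacet
facet normal -0.991 0.032 -0.128
outer loop
vertex -1.32 0.518 -1.26
vertex -1.499 0.323 0.074
vertex -1.41 1.079 -0.425
endloop
endfacet
facet normal 0.098 0.831 -0.548
outer loop
vertex -1.41 1.079 -0.425
vertex -0.041 0.477 -1.094
vertex -1.32 0.518 -1.26
endloop
endfacet
facet normal -0.098 -0.831 0.548
outer loop
vertex -1.409 -0.238 -0.761
vertex -0.22 0.282 0.24
vertex -1.499 0.323 0.074
endloop
endfacet
facet normal 0.089 -0.556 -0.826
outer loop
vertex -0.13 -0.279 -0.595
vertex -1.409 -0.238 -0.761
vertex -0.041 0.477 -1.094
endloop
endfacet
facet normal -0.098 -0.831 0.548
outer loop
vertex -0.13 -0.279 -0.595
vertex -0.22 0.282 0.24
vertex -1.409 -0.238 -0.761
endloop
endfacet
facet normal -0.089 0.556 0.826
outer loop
vertex -1.499 0.323 0.074
vertex -0.22 0.282 0.24
vertex -1.41 1.079 -0.425
endloop
endfacet
facet normal 0.098 0.831 -0.548
outer loop
vertex -0.131 1.038 -0.259
vertex -0.041 0.477 -1.094
vertex -1.41 1.079 -0.425
endloop
endfacet
facet normal -0.089 0.556 0.826
outer loop
vertex -1.41 1.079 -0.425
vertex -0.22 0.282 0.24
vertex -0.131 1.038 -0.259
endloop
endfacet
facet normal 0.991 -0.032 0.128
outer loop
vertex -0.131 1.038 -0.259
vertex -0.13 -0.279 -0.595
vertex -0.041 0.477 -1.094
endloop
endfacet
facet normal 0.991 -0.032 0.128
outer loop
vertex -0.22 0.282 0.24
vertex -0.13 -0.279 -0.595
vertex -0.131 1.038 -0.259
endloop
endfacet

endsolid


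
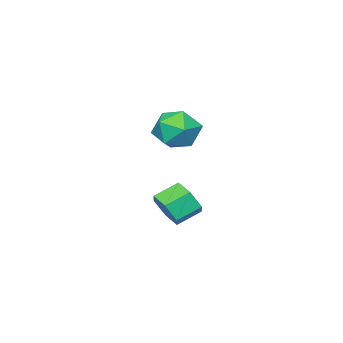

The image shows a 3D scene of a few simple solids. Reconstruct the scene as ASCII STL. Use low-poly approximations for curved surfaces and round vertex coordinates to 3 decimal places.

solid 
facet normal 0.802 -0.378 -0.463
outer loop
vertex 0.903 -0.278 -3.55
vertex 0.659 0.048 -4.238
vertex 1.137 0.461 -3.748
endloop
endfacet
facet normal 0.522 0.063 0.851
outer loop
vertex 0.903 -0.278 -3.55
vertex 1.137 0.461 -3.748
vertex 0.046 0.126 -3.054
endloop
endfacet
facet normal 0.522 0.061 0.851
outer loop
vertex 0.046 0.126 -3.054
vertex 1.137 0.461 -3.748
vertex 0.28 0.865 -3.251
endloop
endfacet
facet normal -0.801 0.377 0.464
outer loop
vertex 0.046 0.126 -3.054
vertex 0.28 0.865 -3.251
vertex -0.199 0.452 -3.742
endloop
endfacet
facet normal 0.802 -0.378 -0.463
outer loop
vertex 1.137 0.461 -3.748
vertex 0.659 0.048 -4.238
vertex 0.893 0.787 -4.436
endloop
endfacet
facet normal 0.514 0.831 0.211
outer loop
vertex 1.137 0.461 -3.748
vertex 0.893 0.787 -4.436
vertex 0.28 0.865 -3.251
endloop
endfacet
facet normal 0.514 0.832 0.211
outer loop
vertex 0.28 0.865 -3.251
vertex 0.893 0.787 -4.436
vertex 0.035 1.191 -3.94
endloop
endfacet
facet normal -0.801 0.378 0.464
outer loop
vertex 0.28 0.865 -3.251
vertex 0.035 1.191 -3.94
vertex -0.199 0.452 -3.742
endloop
endfacet
facet normal 0.801 -0.378 -0.464
outer loop
vertex 0.893 0.787 -4.436
vertex 0.659 0.048 -4.238
vertex 0.414 0.374 -4.926
endloop
endfacet
facet normal -0.008 0.768 -0.640
outer loop
vertex 0.893 0.787 -4.436
vertex 0.414 0.374 -4.926
vertex 0.035 1.191 -3.94
endloop
endfacet
facet normal -0.008 0.768 -0.640
outer loop
vertex 0.035 1.191 -3.94
vertex 0.414 0.374 -4.926
vertex -0.443 0.778 -4.43
endloop
endfacet
facet normal -0.802 0.378 0.463
outer loop
vertex 0.035 1.191 -3.94
vertex -0.443 0.778 -4.43
vertex -0.199 0.452 -3.742
endloop
endfacet
facet normal 0.801 -0.377 -0.464
outer loop
vertex 0.414 0.374 -4.926
vertex 0.659 0.048 -4.238
vertex 0.18 -0.365 -4.729
endloop
endfacet
facet normal -0.522 -0.062 -0.851
outer loop
vertex 0.414 0.374 -4.926
vertex 0.18 -0.365 -4.729
vertex -0.443 0.778 -4.43
endloop
endfacet
facet normal -0.523 -0.062 -0.850
outer loop
vertex -0.443 0.778 -4.43
vertex 0.18 -0.365 -4.729
vertex -0.677 0.039 -4.232
endloop
endfacet
facet normal -0.802 0.378 0.463
outer loop
vertex -0.443 0.778 -4.43
vertex -0.677 0.039 -4.232
vertex -0.199 0.452 -3.742
endloop
endfacet
facet normal 0.801 -0.378 -0.464
outer loop
vertex 0.18 -0.365 -4.729
vertex 0.659 0.048 -4.238
vertex 0.425 -0.691 -4.04
endloop
endfacet
facet normal -0.514 -0.831 -0.211
outer loop
vertex 0.18 -0.365 -4.729
vertex 0.425 -0.691 -4.04
vertex -0.677 0.039 -4.232
endloop
endfacet
facet normal -0.514 -0.831 -0.212
outer loop
vertex -0.677 0.039 -4.232
vertex 0.425 -0.691 -4.04
vertex -0.433 -0.287 -3.544
endloop
endfacet
facet normal -0.802 0.378 0.463
outer loop
vertex -0.677 0.039 -4.232
vertex -0.433 -0.287 -3.544
vertex -0.199 0.452 -3.742
endloop
endfacet
facet normal 0.802 -0.378 -0.463
outer loop
vertex 0.425 -0.691 -4.04
vertex 0.659 0.048 -4.238
vertex 0.903 -0.278 -3.55
endloop
endfacet
facet normal 0.008 -0.768 0.640
outer loop
vertex 0.425 -0.691 -4.04
vertex 0.903 -0.278 -3.55
vertex -0.433 -0.287 -3.544
endloop
endfacet
facet normal 0.008 -0.768 0.640
outer loop
vertex -0.433 -0.287 -3.544
vertex 0.903 -0.278 -3.55
vertex 0.046 0.126 -3.054
endloop
endfacet
facet normal -0.801 0.378 0.464
outer loop
vertex -0.433 -0.287 -3.544
vertex 0.046 0.126 -3.054
vertex -0.199 0.452 -3.742
endloop
endfacet
facet normal -0.046 0.788 0.614
outer loop
vertex 0.583 1.687 0.175
vertex 1.019 1.179 0.859
vertex 1.538 1.692 0.24
endloop
endfacet
facet normal -0.001 0.998 -0.066
outer loop
vertex 0.583 1.687 0.175
vertex 1.538 1.692 0.24
vertex 1.117 1.635 -0.618
endloop
endfacet
facet normal -0.554 0.719 -0.420
outer loop
vertex 0.583 1.687 0.175
vertex 1.117 1.635 -0.618
vertex 0.338 1.087 -0.529
endloop
endfacet
facet normal -0.941 0.336 0.041
outer loop
vertex 0.583 1.687 0.175
vertex 0.338 1.087 -0.529
vertex 0.277 0.805 0.384
endloop
endfacet
facet normal -0.627 0.379 0.681
outer loop
vertex 0.583 1.687 0.175
vertex 0.277 0.805 0.384
vertex 1.019 1.179 0.859
endloop
endfacet
facet normal 0.598 0.725 -0.342
outer loop
vertex 1.117 1.635 -0.618
vertex 1.538 1.692 0.24
vertex 1.883 1.095 -0.424
endloop
endfacet
facet normal 0.525 0.385 0.759
outer loop
vertex 1.538 1.692 0.24
vertex 1.019 1.179 0.859
vertex 1.822 0.813 0.489
endloop
endfacet
facet normal -0.415 -0.277 0.867
outer loop
vertex 1.019 1.179 0.859
vertex 0.277 0.805 0.384
vertex 1.043 0.265 0.578
endloop
endfacet
facet normal -0.923 -0.346 -0.169
outer loop
vertex 0.277 0.805 0.384
vertex 0.338 1.087 -0.529
vertex 0.622 0.208 -0.28
endloop
endfacet
facet normal -0.297 0.273 -0.915
outer loop
vertex 0.338 1.087 -0.529
vertex 1.117 1.635 -0.618
vertex 1.141 0.721 -0.899
endloop
endfacet
facet normal 0.941 -0.336 -0.041
outer loop
vertex 1.577 0.213 -0.215
vertex 1.883 1.095 -0.424
vertex 1.822 0.813 0.489
endloop
endfacet
facet normal 0.554 -0.719 0.420
outer loop
vertex 1.577 0.213 -0.215
vertex 1.822 0.813 0.489
vertex 1.043 0.265 0.578
endloop
endfacet
facet normal 0.001 -0.998 0.066
outer loop
vertex 1.577 0.213 -0.215
vertex 1.043 0.265 0.578
vertex 0.622 0.208 -0.28
endloop
endfacet
facet normal 0.046 -0.788 -0.614
outer loop
vertex 1.577 0.213 -0.215
vertex 0.622 0.208 -0.28
vertex 1.141 0.721 -0.899
endloop
endfacet
facet normal 0.627 -0.379 -0.681
outer loop
vertex 1.577 0.213 -0.215
vertex 1.141 0.721 -0.899
vertex 1.883 1.095 -0.424
endloop
endfacet
facet normal 0.923 0.346 0.169
outer loop
vertex 1.822 0.813 0.489
vertex 1.883 1.095 -0.424
vertex 1.538 1.692 0.24
endloop
endfacet
facet normal 0.297 -0.273 0.915
outer loop
vertex 1.043 0.265 0.578
vertex 1.822 0.813 0.489
vertex 1.019 1.179 0.859
endloop
endfacet
facet normal -0.598 -0.725 0.342
outer loop
vertex 0.622 0.208 -0.28
vertex 1.043 0.265 0.578
vertex 0.277 0.805 0.384
endloop
endfacet
facet normal -0.525 -0.385 -0.759
outer loop
vertex 1.141 0.721 -0.899
vertex 0.622 0.208 -0.28
vertex 0.338 1.087 -0.529
endloop
endfacet
facet normal 0.415 0.277 -0.867
outer loop
vertex 1.883 1.095 -0.424
vertex 1.141 0.721 -0.899
vertex 1.117 1.635 -0.618
endloop
endfacet

endsolid


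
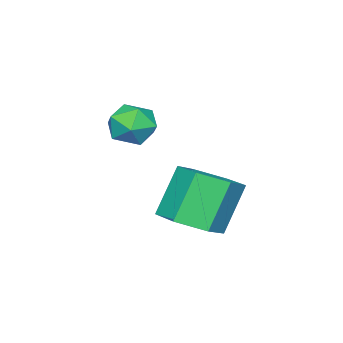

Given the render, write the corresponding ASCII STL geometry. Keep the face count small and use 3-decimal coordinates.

solid 
facet normal 0.494 -0.072 -0.866
outer loop
vertex 3.442 0.864 0.153
vertex 2.625 0.8 -0.308
vertex 3.014 1.642 -0.156
endloop
endfacet
facet normal 0.740 0.557 0.376
outer loop
vertex 3.442 0.864 0.153
vertex 3.014 1.642 -0.156
vertex 2.612 0.984 1.608
endloop
endfacet
facet normal 0.741 0.556 0.376
outer loop
vertex 2.612 0.984 1.608
vertex 3.014 1.642 -0.156
vertex 2.184 1.762 1.3
endloop
endfacet
facet normal -0.494 0.072 0.867
outer loop
vertex 2.612 0.984 1.608
vertex 2.184 1.762 1.3
vertex 1.795 0.92 1.148
endloop
endfacet
facet normal 0.494 -0.072 -0.867
outer loop
vertex 3.014 1.642 -0.156
vertex 2.625 0.8 -0.308
vertex 2.197 1.578 -0.616
endloop
endfacet
facet normal -0.024 0.995 -0.096
outer loop
vertex 3.014 1.642 -0.156
vertex 2.197 1.578 -0.616
vertex 2.184 1.762 1.3
endloop
endfacet
facet normal -0.024 0.995 -0.096
outer loop
vertex 2.184 1.762 1.3
vertex 2.197 1.578 -0.616
vertex 1.367 1.698 0.84
endloop
endfacet
facet normal -0.494 0.072 0.867
outer loop
vertex 2.184 1.762 1.3
vertex 1.367 1.698 0.84
vertex 1.795 0.92 1.148
endloop
endfacet
facet normal 0.494 -0.072 -0.867
outer loop
vertex 2.197 1.578 -0.616
vertex 2.625 0.8 -0.308
vertex 1.808 0.736 -0.768
endloop
endfacet
facet normal -0.765 0.439 -0.472
outer loop
vertex 2.197 1.578 -0.616
vertex 1.808 0.736 -0.768
vertex 1.367 1.698 0.84
endloop
endfacet
facet normal -0.764 0.439 -0.472
outer loop
vertex 1.367 1.698 0.84
vertex 1.808 0.736 -0.768
vertex 0.978 0.856 0.687
endloop
endfacet
facet normal -0.494 0.071 0.866
outer loop
vertex 1.367 1.698 0.84
vertex 0.978 0.856 0.687
vertex 1.795 0.92 1.148
endloop
endfacet
facet normal 0.494 -0.072 -0.867
outer loop
vertex 1.808 0.736 -0.768
vertex 2.625 0.8 -0.308
vertex 2.236 -0.042 -0.46
endloop
endfacet
facet normal -0.741 -0.557 -0.377
outer loop
vertex 1.808 0.736 -0.768
vertex 2.236 -0.042 -0.46
vertex 0.978 0.856 0.687
endloop
endfacet
facet normal -0.741 -0.557 -0.376
outer loop
vertex 0.978 0.856 0.687
vertex 2.236 -0.042 -0.46
vertex 1.406 0.078 0.996
endloop
endfacet
facet normal -0.494 0.072 0.866
outer loop
vertex 0.978 0.856 0.687
vertex 1.406 0.078 0.996
vertex 1.795 0.92 1.148
endloop
endfacet
facet normal 0.494 -0.072 -0.867
outer loop
vertex 2.236 -0.042 -0.46
vertex 2.625 0.8 -0.308
vertex 3.053 0.022 0.0
endloop
endfacet
facet normal 0.024 -0.995 0.096
outer loop
vertex 2.236 -0.042 -0.46
vertex 3.053 0.022 0.0
vertex 1.406 0.078 0.996
endloop
endfacet
facet normal 0.024 -0.995 0.096
outer loop
vertex 1.406 0.078 0.996
vertex 3.053 0.022 0.0
vertex 2.223 0.142 1.456
endloop
endfacet
facet normal -0.494 0.072 0.867
outer loop
vertex 1.406 0.078 0.996
vertex 2.223 0.142 1.456
vertex 1.795 0.92 1.148
endloop
endfacet
facet normal 0.494 -0.071 -0.866
outer loop
vertex 3.053 0.022 0.0
vertex 2.625 0.8 -0.308
vertex 3.442 0.864 0.153
endloop
endfacet
facet normal 0.765 -0.439 0.472
outer loop
vertex 3.053 0.022 0.0
vertex 3.442 0.864 0.153
vertex 2.223 0.142 1.456
endloop
endfacet
facet normal 0.765 -0.439 0.472
outer loop
vertex 2.223 0.142 1.456
vertex 3.442 0.864 0.153
vertex 2.612 0.984 1.608
endloop
endfacet
facet normal -0.494 0.072 0.867
outer loop
vertex 2.223 0.142 1.456
vertex 2.612 0.984 1.608
vertex 1.795 0.92 1.148
endloop
endfacet
facet normal -0.421 0.034 0.906
outer loop
vertex 2.194 -0.673 3.257
vertex 2.574 -1.296 3.457
vertex 2.879 -0.613 3.573
endloop
endfacet
facet normal -0.352 0.690 0.633
outer loop
vertex 2.194 -0.673 3.257
vertex 2.879 -0.613 3.573
vertex 2.692 -0.171 2.987
endloop
endfacet
facet normal -0.706 0.708 0.013
outer loop
vertex 2.194 -0.673 3.257
vertex 2.692 -0.171 2.987
vertex 2.272 -0.581 2.509
endloop
endfacet
facet normal -0.993 0.064 -0.096
outer loop
vertex 2.194 -0.673 3.257
vertex 2.272 -0.581 2.509
vertex 2.199 -1.276 2.799
endloop
endfacet
facet normal -0.818 -0.353 0.455
outer loop
vertex 2.194 -0.673 3.257
vertex 2.199 -1.276 2.799
vertex 2.574 -1.296 3.457
endloop
endfacet
facet normal 0.339 0.800 0.495
outer loop
vertex 2.692 -0.171 2.987
vertex 2.879 -0.613 3.573
vertex 3.381 -0.484 3.021
endloop
endfacet
facet normal 0.228 -0.261 0.938
outer loop
vertex 2.879 -0.613 3.573
vertex 2.574 -1.296 3.457
vertex 3.308 -1.179 3.311
endloop
endfacet
facet normal -0.413 -0.887 0.208
outer loop
vertex 2.574 -1.296 3.457
vertex 2.199 -1.276 2.799
vertex 2.888 -1.589 2.833
endloop
endfacet
facet normal -0.698 -0.212 -0.684
outer loop
vertex 2.199 -1.276 2.799
vertex 2.272 -0.581 2.509
vertex 2.701 -1.147 2.247
endloop
endfacet
facet normal -0.233 0.830 -0.507
outer loop
vertex 2.272 -0.581 2.509
vertex 2.692 -0.171 2.987
vertex 3.006 -0.464 2.363
endloop
endfacet
facet normal 0.993 -0.064 0.096
outer loop
vertex 3.386 -1.087 2.563
vertex 3.381 -0.484 3.021
vertex 3.308 -1.179 3.311
endloop
endfacet
facet normal 0.706 -0.708 -0.013
outer loop
vertex 3.386 -1.087 2.563
vertex 3.308 -1.179 3.311
vertex 2.888 -1.589 2.833
endloop
endfacet
facet normal 0.352 -0.690 -0.633
outer loop
vertex 3.386 -1.087 2.563
vertex 2.888 -1.589 2.833
vertex 2.701 -1.147 2.247
endloop
endfacet
facet normal 0.421 -0.034 -0.906
outer loop
vertex 3.386 -1.087 2.563
vertex 2.701 -1.147 2.247
vertex 3.006 -0.464 2.363
endloop
endfacet
facet normal 0.818 0.353 -0.455
outer loop
vertex 3.386 -1.087 2.563
vertex 3.006 -0.464 2.363
vertex 3.381 -0.484 3.021
endloop
endfacet
facet normal 0.698 0.212 0.684
outer loop
vertex 3.308 -1.179 3.311
vertex 3.381 -0.484 3.021
vertex 2.879 -0.613 3.573
endloop
endfacet
facet normal 0.233 -0.830 0.507
outer loop
vertex 2.888 -1.589 2.833
vertex 3.308 -1.179 3.311
vertex 2.574 -1.296 3.457
endloop
endfacet
facet normal -0.339 -0.800 -0.495
outer loop
vertex 2.701 -1.147 2.247
vertex 2.888 -1.589 2.833
vertex 2.199 -1.276 2.799
endloop
endfacet
facet normal -0.228 0.261 -0.938
outer loop
vertex 3.006 -0.464 2.363
vertex 2.701 -1.147 2.247
vertex 2.272 -0.581 2.509
endloop
endfacet
facet normal 0.413 0.887 -0.208
outer loop
vertex 3.381 -0.484 3.021
vertex 3.006 -0.464 2.363
vertex 2.692 -0.171 2.987
endloop
endfacet

endsolid


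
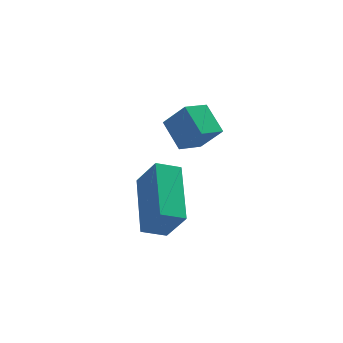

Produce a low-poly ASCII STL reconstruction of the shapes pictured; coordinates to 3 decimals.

solid 
facet normal -0.332 0.419 -0.845
outer loop
vertex -1.837 3.041 -1.822
vertex -1.352 5.015 -1.035
vertex -1.03 2.981 -2.169
endloop
endfacet
facet normal -0.222 -0.906 -0.361
outer loop
vertex -0.588 2.425 -1.045
vertex -1.837 3.041 -1.822
vertex -1.03 2.981 -2.169
endloop
endfacet
facet normal -0.333 0.418 -0.845
outer loop
vertex -1.03 2.981 -2.169
vertex -1.352 5.015 -1.035
vertex -0.545 4.956 -1.382
endloop
endfacet
facet normal 0.917 -0.068 -0.394
outer loop
vertex -0.545 4.956 -1.382
vertex -0.588 2.425 -1.045
vertex -1.03 2.981 -2.169
endloop
endfacet
facet normal -0.917 0.068 0.394
outer loop
vertex -1.837 3.041 -1.822
vertex -0.91 4.459 0.089
vertex -1.352 5.015 -1.035
endloop
endfacet
facet normal -0.222 -0.906 -0.362
outer loop
vertex -1.395 2.484 -0.698
vertex -1.837 3.041 -1.822
vertex -0.588 2.425 -1.045
endloop
endfacet
facet normal -0.917 0.068 0.394
outer loop
vertex -1.395 2.484 -0.698
vertex -0.91 4.459 0.089
vertex -1.837 3.041 -1.822
endloop
endfacet
facet normal 0.221 0.906 0.361
outer loop
vertex -1.352 5.015 -1.035
vertex -0.91 4.459 0.089
vertex -0.545 4.956 -1.382
endloop
endfacet
facet normal 0.917 -0.068 -0.394
outer loop
vertex -0.103 4.399 -0.258
vertex -0.588 2.425 -1.045
vertex -0.545 4.956 -1.382
endloop
endfacet
facet normal 0.223 0.906 0.361
outer loop
vertex -0.545 4.956 -1.382
vertex -0.91 4.459 0.089
vertex -0.103 4.399 -0.258
endloop
endfacet
facet normal 0.333 -0.419 0.845
outer loop
vertex -0.103 4.399 -0.258
vertex -1.395 2.484 -0.698
vertex -0.588 2.425 -1.045
endloop
endfacet
facet normal 0.332 -0.418 0.845
outer loop
vertex -0.91 4.459 0.089
vertex -1.395 2.484 -0.698
vertex -0.103 4.399 -0.258
endloop
endfacet
facet normal -0.850 -0.392 0.350
outer loop
vertex 0.04 2.955 2.284
vertex -0.157 3.91 2.875
vertex -0.512 3.378 1.418
endloop
endfacet
facet normal 0.172 -0.838 -0.519
outer loop
vertex 0.297 3.75 1.085
vertex 0.04 2.955 2.284
vertex -0.512 3.378 1.418
endloop
endfacet
facet normal -0.851 -0.392 0.350
outer loop
vertex -0.512 3.378 1.418
vertex -0.157 3.91 2.875
vertex -0.708 4.332 2.009
endloop
endfacet
facet normal -0.496 0.381 -0.780
outer loop
vertex -0.708 4.332 2.009
vertex 0.297 3.75 1.085
vertex -0.512 3.378 1.418
endloop
endfacet
facet normal 0.496 -0.381 0.780
outer loop
vertex 0.04 2.955 2.284
vertex 0.652 4.282 2.542
vertex -0.157 3.91 2.875
endloop
endfacet
facet normal 0.173 -0.838 -0.518
outer loop
vertex 0.848 3.328 1.951
vertex 0.04 2.955 2.284
vertex 0.297 3.75 1.085
endloop
endfacet
facet normal 0.497 -0.381 0.780
outer loop
vertex 0.848 3.328 1.951
vertex 0.652 4.282 2.542
vertex 0.04 2.955 2.284
endloop
endfacet
facet normal -0.172 0.838 0.518
outer loop
vertex -0.157 3.91 2.875
vertex 0.652 4.282 2.542
vertex -0.708 4.332 2.009
endloop
endfacet
facet normal -0.497 0.380 -0.780
outer loop
vertex 0.1 4.705 1.676
vertex 0.297 3.75 1.085
vertex -0.708 4.332 2.009
endloop
endfacet
facet normal -0.173 0.837 0.519
outer loop
vertex -0.708 4.332 2.009
vertex 0.652 4.282 2.542
vertex 0.1 4.705 1.676
endloop
endfacet
facet normal 0.851 0.392 -0.350
outer loop
vertex 0.1 4.705 1.676
vertex 0.848 3.328 1.951
vertex 0.297 3.75 1.085
endloop
endfacet
facet normal 0.851 0.392 -0.351
outer loop
vertex 0.652 4.282 2.542
vertex 0.848 3.328 1.951
vertex 0.1 4.705 1.676
endloop
endfacet

endsolid


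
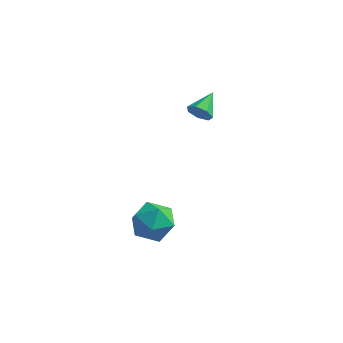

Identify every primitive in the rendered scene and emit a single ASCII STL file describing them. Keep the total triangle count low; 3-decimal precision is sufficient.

solid 
facet normal -0.876 -0.479 0.046
outer loop
vertex 0.185 -3.349 -1.197
vertex 0.721 -4.346 -1.375
vertex 0.567 -3.961 -0.307
endloop
endfacet
facet normal -0.885 0.107 0.453
outer loop
vertex 0.185 -3.349 -1.197
vertex 0.567 -3.961 -0.307
vertex 0.699 -2.823 -0.318
endloop
endfacet
facet normal -0.744 0.667 0.035
outer loop
vertex 0.185 -3.349 -1.197
vertex 0.699 -2.823 -0.318
vertex 0.934 -2.504 -1.393
endloop
endfacet
facet normal -0.648 0.429 -0.629
outer loop
vertex 0.185 -3.349 -1.197
vertex 0.934 -2.504 -1.393
vertex 0.947 -3.445 -2.047
endloop
endfacet
facet normal -0.730 -0.281 -0.623
outer loop
vertex 0.185 -3.349 -1.197
vertex 0.947 -3.445 -2.047
vertex 0.721 -4.346 -1.375
endloop
endfacet
facet normal -0.359 0.051 0.932
outer loop
vertex 0.699 -2.823 -0.318
vertex 0.567 -3.961 -0.307
vertex 1.553 -3.495 0.047
endloop
endfacet
facet normal -0.345 -0.898 0.274
outer loop
vertex 0.567 -3.961 -0.307
vertex 0.721 -4.346 -1.375
vertex 1.566 -4.436 -0.607
endloop
endfacet
facet normal -0.108 -0.577 -0.810
outer loop
vertex 0.721 -4.346 -1.375
vertex 0.947 -3.445 -2.047
vertex 1.801 -4.117 -1.682
endloop
endfacet
facet normal 0.025 0.571 -0.821
outer loop
vertex 0.947 -3.445 -2.047
vertex 0.934 -2.504 -1.393
vertex 1.933 -2.979 -1.693
endloop
endfacet
facet normal -0.130 0.958 0.256
outer loop
vertex 0.934 -2.504 -1.393
vertex 0.699 -2.823 -0.318
vertex 1.779 -2.594 -0.625
endloop
endfacet
facet normal 0.648 -0.429 0.629
outer loop
vertex 2.315 -3.591 -0.803
vertex 1.553 -3.495 0.047
vertex 1.566 -4.436 -0.607
endloop
endfacet
facet normal 0.744 -0.667 -0.035
outer loop
vertex 2.315 -3.591 -0.803
vertex 1.566 -4.436 -0.607
vertex 1.801 -4.117 -1.682
endloop
endfacet
facet normal 0.885 -0.107 -0.453
outer loop
vertex 2.315 -3.591 -0.803
vertex 1.801 -4.117 -1.682
vertex 1.933 -2.979 -1.693
endloop
endfacet
facet normal 0.876 0.479 -0.046
outer loop
vertex 2.315 -3.591 -0.803
vertex 1.933 -2.979 -1.693
vertex 1.779 -2.594 -0.625
endloop
endfacet
facet normal 0.730 0.281 0.623
outer loop
vertex 2.315 -3.591 -0.803
vertex 1.779 -2.594 -0.625
vertex 1.553 -3.495 0.047
endloop
endfacet
facet normal -0.025 -0.571 0.821
outer loop
vertex 1.566 -4.436 -0.607
vertex 1.553 -3.495 0.047
vertex 0.567 -3.961 -0.307
endloop
endfacet
facet normal 0.130 -0.958 -0.256
outer loop
vertex 1.801 -4.117 -1.682
vertex 1.566 -4.436 -0.607
vertex 0.721 -4.346 -1.375
endloop
endfacet
facet normal 0.359 -0.051 -0.932
outer loop
vertex 1.933 -2.979 -1.693
vertex 1.801 -4.117 -1.682
vertex 0.947 -3.445 -2.047
endloop
endfacet
facet normal 0.345 0.898 -0.274
outer loop
vertex 1.779 -2.594 -0.625
vertex 1.933 -2.979 -1.693
vertex 0.934 -2.504 -1.393
endloop
endfacet
facet normal 0.108 0.577 0.810
outer loop
vertex 1.553 -3.495 0.047
vertex 1.779 -2.594 -0.625
vertex 0.699 -2.823 -0.318
endloop
endfacet
facet normal -0.123 -0.920 -0.372
outer loop
vertex 1.835 2.033 1.956
vertex 1.451 1.868 2.492
vertex 1.257 2.134 1.898
endloop
endfacet
facet normal 0.190 0.685 -0.704
outer loop
vertex 1.835 2.033 1.956
vertex 1.257 2.134 1.898
vertex 1.629 3.192 3.028
endloop
endfacet
facet normal -0.122 -0.920 -0.372
outer loop
vertex 1.257 2.134 1.898
vertex 1.451 1.868 2.492
vertex 0.825 2.034 2.287
endloop
endfacet
facet normal -0.568 0.686 -0.455
outer loop
vertex 1.257 2.134 1.898
vertex 0.825 2.034 2.287
vertex 1.629 3.192 3.028
endloop
endfacet
facet normal -0.122 -0.920 -0.372
outer loop
vertex 0.825 2.034 2.287
vertex 1.451 1.868 2.492
vertex 0.865 1.809 2.831
endloop
endfacet
facet normal -0.863 0.442 0.246
outer loop
vertex 0.825 2.034 2.287
vertex 0.865 1.809 2.831
vertex 1.629 3.192 3.028
endloop
endfacet
facet normal -0.123 -0.920 -0.372
outer loop
vertex 0.865 1.809 2.831
vertex 1.451 1.868 2.492
vertex 1.346 1.628 3.12
endloop
endfacet
facet normal -0.472 0.137 0.871
outer loop
vertex 0.865 1.809 2.831
vertex 1.346 1.628 3.12
vertex 1.629 3.192 3.028
endloop
endfacet
facet normal -0.124 -0.920 -0.372
outer loop
vertex 1.346 1.628 3.12
vertex 1.451 1.868 2.492
vertex 1.907 1.627 2.936
endloop
endfacet
facet normal 0.312 -0.000 0.950
outer loop
vertex 1.346 1.628 3.12
vertex 1.907 1.627 2.936
vertex 1.629 3.192 3.028
endloop
endfacet
facet normal -0.124 -0.920 -0.372
outer loop
vertex 1.907 1.627 2.936
vertex 1.451 1.868 2.492
vertex 2.125 1.807 2.418
endloop
endfacet
facet normal 0.896 0.134 0.424
outer loop
vertex 1.907 1.627 2.936
vertex 2.125 1.807 2.418
vertex 1.629 3.192 3.028
endloop
endfacet
facet normal -0.124 -0.920 -0.372
outer loop
vertex 2.125 1.807 2.418
vertex 1.451 1.868 2.492
vertex 1.835 2.033 1.956
endloop
endfacet
facet normal 0.842 0.439 -0.313
outer loop
vertex 2.125 1.807 2.418
vertex 1.835 2.033 1.956
vertex 1.629 3.192 3.028
endloop
endfacet

endsolid


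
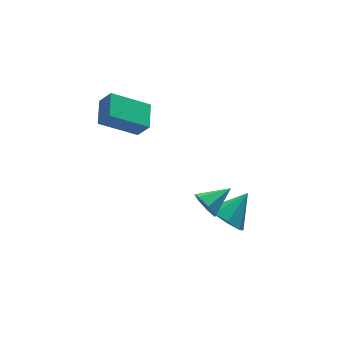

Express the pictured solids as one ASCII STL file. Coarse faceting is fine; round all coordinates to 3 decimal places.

solid 
facet normal -0.916 -0.168 -0.365
outer loop
vertex -0.001 -3.119 -2.308
vertex -0.316 -2.728 -1.698
vertex -0.088 -2.445 -2.399
endloop
endfacet
facet normal 0.734 0.003 -0.679
outer loop
vertex -0.001 -3.119 -2.308
vertex -0.088 -2.445 -2.399
vertex 1.076 -2.472 -1.142
endloop
endfacet
facet normal -0.915 -0.168 -0.366
outer loop
vertex -0.088 -2.445 -2.399
vertex -0.316 -2.728 -1.698
vertex -0.347 -1.984 -1.963
endloop
endfacet
facet normal 0.514 0.724 -0.460
outer loop
vertex -0.088 -2.445 -2.399
vertex -0.347 -1.984 -1.963
vertex 1.076 -2.472 -1.142
endloop
endfacet
facet normal -0.916 -0.168 -0.365
outer loop
vertex -0.347 -1.984 -1.963
vertex -0.316 -2.728 -1.698
vertex -0.582 -2.083 -1.327
endloop
endfacet
facet normal 0.199 0.954 0.222
outer loop
vertex -0.347 -1.984 -1.963
vertex -0.582 -2.083 -1.327
vertex 1.076 -2.472 -1.142
endloop
endfacet
facet normal -0.916 -0.168 -0.365
outer loop
vertex -0.582 -2.083 -1.327
vertex -0.316 -2.728 -1.698
vertex -0.617 -2.668 -0.97
endloop
endfacet
facet normal 0.027 0.520 0.854
outer loop
vertex -0.582 -2.083 -1.327
vertex -0.617 -2.668 -0.97
vertex 1.076 -2.472 -1.142
endloop
endfacet
facet normal -0.916 -0.168 -0.365
outer loop
vertex -0.617 -2.668 -0.97
vertex -0.316 -2.728 -1.698
vertex -0.425 -3.297 -1.162
endloop
endfacet
facet normal 0.127 -0.254 0.959
outer loop
vertex -0.617 -2.668 -0.97
vertex -0.425 -3.297 -1.162
vertex 1.076 -2.472 -1.142
endloop
endfacet
facet normal -0.916 -0.168 -0.365
outer loop
vertex -0.425 -3.297 -1.162
vertex -0.316 -2.728 -1.698
vertex -0.151 -3.498 -1.757
endloop
endfacet
facet normal 0.423 -0.781 0.459
outer loop
vertex -0.425 -3.297 -1.162
vertex -0.151 -3.498 -1.757
vertex 1.076 -2.472 -1.142
endloop
endfacet
facet normal -0.916 -0.168 -0.365
outer loop
vertex -0.151 -3.498 -1.757
vertex -0.316 -2.728 -1.698
vertex -0.001 -3.119 -2.308
endloop
endfacet
facet normal 0.694 -0.668 -0.270
outer loop
vertex -0.151 -3.498 -1.757
vertex -0.001 -3.119 -2.308
vertex 1.076 -2.472 -1.142
endloop
endfacet
facet normal -0.825 0.203 0.527
outer loop
vertex -3.347 1.379 2.596
vertex -2.773 2.646 3.006
vertex -3.766 1.838 1.763
endloop
endfacet
facet normal -0.396 -0.874 -0.282
outer loop
vertex -1.967 1.394 0.614
vertex -3.347 1.379 2.596
vertex -3.766 1.838 1.763
endloop
endfacet
facet normal -0.825 0.204 0.527
outer loop
vertex -3.766 1.838 1.763
vertex -2.773 2.646 3.006
vertex -3.192 3.105 2.172
endloop
endfacet
facet normal -0.403 0.441 -0.802
outer loop
vertex -3.192 3.105 2.172
vertex -1.967 1.394 0.614
vertex -3.766 1.838 1.763
endloop
endfacet
facet normal 0.403 -0.442 0.802
outer loop
vertex -3.347 1.379 2.596
vertex -0.974 2.202 1.857
vertex -2.773 2.646 3.006
endloop
endfacet
facet normal -0.396 -0.874 -0.282
outer loop
vertex -1.548 0.935 1.448
vertex -3.347 1.379 2.596
vertex -1.967 1.394 0.614
endloop
endfacet
facet normal 0.403 -0.441 0.802
outer loop
vertex -1.548 0.935 1.448
vertex -0.974 2.202 1.857
vertex -3.347 1.379 2.596
endloop
endfacet
facet normal 0.396 0.874 0.282
outer loop
vertex -2.773 2.646 3.006
vertex -0.974 2.202 1.857
vertex -3.192 3.105 2.172
endloop
endfacet
facet normal -0.403 0.442 -0.802
outer loop
vertex -1.393 2.661 1.024
vertex -1.967 1.394 0.614
vertex -3.192 3.105 2.172
endloop
endfacet
facet normal 0.396 0.874 0.282
outer loop
vertex -3.192 3.105 2.172
vertex -0.974 2.202 1.857
vertex -1.393 2.661 1.024
endloop
endfacet
facet normal 0.825 -0.203 -0.527
outer loop
vertex -1.393 2.661 1.024
vertex -1.548 0.935 1.448
vertex -1.967 1.394 0.614
endloop
endfacet
facet normal 0.825 -0.204 -0.527
outer loop
vertex -0.974 2.202 1.857
vertex -1.548 0.935 1.448
vertex -1.393 2.661 1.024
endloop
endfacet
facet normal -0.741 -0.228 -0.631
outer loop
vertex 1.688 -1.898 -4.822
vertex 1.029 -2.027 -4.001
vertex 1.305 -1.212 -4.62
endloop
endfacet
facet normal 0.772 0.533 -0.346
outer loop
vertex 1.688 -1.898 -4.822
vertex 1.305 -1.212 -4.62
vertex 2.371 -1.613 -2.859
endloop
endfacet
facet normal -0.742 -0.228 -0.631
outer loop
vertex 1.305 -1.212 -4.62
vertex 1.029 -2.027 -4.001
vertex 0.761 -1.003 -4.056
endloop
endfacet
facet normal 0.356 0.934 -0.003
outer loop
vertex 1.305 -1.212 -4.62
vertex 0.761 -1.003 -4.056
vertex 2.371 -1.613 -2.859
endloop
endfacet
facet normal -0.741 -0.228 -0.632
outer loop
vertex 0.761 -1.003 -4.056
vertex 1.029 -2.027 -4.001
vertex 0.373 -1.394 -3.46
endloop
endfacet
facet normal -0.063 0.853 0.519
outer loop
vertex 0.761 -1.003 -4.056
vertex 0.373 -1.394 -3.46
vertex 2.371 -1.613 -2.859
endloop
endfacet
facet normal -0.741 -0.229 -0.631
outer loop
vertex 0.373 -1.394 -3.46
vertex 1.029 -2.027 -4.001
vertex 0.37 -2.155 -3.181
endloop
endfacet
facet normal -0.238 0.335 0.912
outer loop
vertex 0.373 -1.394 -3.46
vertex 0.37 -2.155 -3.181
vertex 2.371 -1.613 -2.859
endloop
endfacet
facet normal -0.741 -0.228 -0.631
outer loop
vertex 0.37 -2.155 -3.181
vertex 1.029 -2.027 -4.001
vertex 0.753 -2.842 -3.382
endloop
endfacet
facet normal -0.067 -0.314 0.947
outer loop
vertex 0.37 -2.155 -3.181
vertex 0.753 -2.842 -3.382
vertex 2.371 -1.613 -2.859
endloop
endfacet
facet normal -0.741 -0.229 -0.631
outer loop
vertex 0.753 -2.842 -3.382
vertex 1.029 -2.027 -4.001
vertex 1.298 -3.051 -3.946
endloop
endfacet
facet normal 0.349 -0.717 0.603
outer loop
vertex 0.753 -2.842 -3.382
vertex 1.298 -3.051 -3.946
vertex 2.371 -1.613 -2.859
endloop
endfacet
facet normal -0.741 -0.229 -0.631
outer loop
vertex 1.298 -3.051 -3.946
vertex 1.029 -2.027 -4.001
vertex 1.685 -2.66 -4.542
endloop
endfacet
facet normal 0.768 -0.635 0.082
outer loop
vertex 1.298 -3.051 -3.946
vertex 1.685 -2.66 -4.542
vertex 2.371 -1.613 -2.859
endloop
endfacet
facet normal -0.741 -0.229 -0.631
outer loop
vertex 1.685 -2.66 -4.542
vertex 1.029 -2.027 -4.001
vertex 1.688 -1.898 -4.822
endloop
endfacet
facet normal 0.943 -0.118 -0.311
outer loop
vertex 1.685 -2.66 -4.542
vertex 1.688 -1.898 -4.822
vertex 2.371 -1.613 -2.859
endloop
endfacet

endsolid
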